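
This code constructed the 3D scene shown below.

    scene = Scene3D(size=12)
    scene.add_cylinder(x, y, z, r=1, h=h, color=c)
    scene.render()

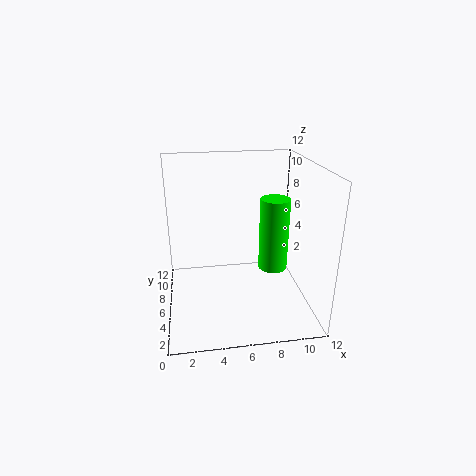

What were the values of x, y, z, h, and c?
x = 7.75, y = 1.5, z = 5.75, h = 5, c = 'lime'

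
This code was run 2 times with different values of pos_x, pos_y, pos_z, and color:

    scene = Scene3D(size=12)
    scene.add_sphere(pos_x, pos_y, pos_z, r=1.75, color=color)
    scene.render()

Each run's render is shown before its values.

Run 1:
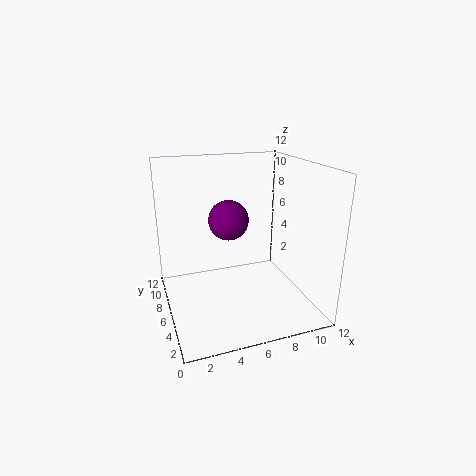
pos_x = 5.75, pos_y = 7.75, pos_z = 7, color = 'purple'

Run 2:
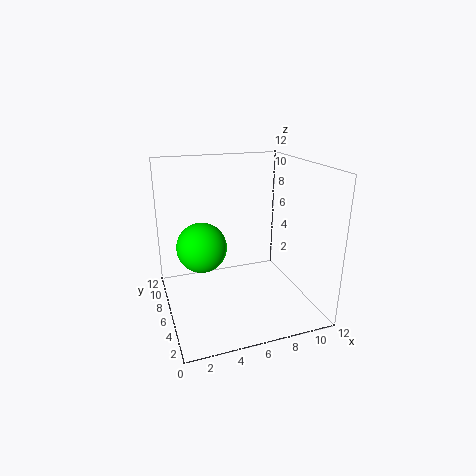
pos_x = 2.25, pos_y = 3, pos_z = 7, color = 'lime'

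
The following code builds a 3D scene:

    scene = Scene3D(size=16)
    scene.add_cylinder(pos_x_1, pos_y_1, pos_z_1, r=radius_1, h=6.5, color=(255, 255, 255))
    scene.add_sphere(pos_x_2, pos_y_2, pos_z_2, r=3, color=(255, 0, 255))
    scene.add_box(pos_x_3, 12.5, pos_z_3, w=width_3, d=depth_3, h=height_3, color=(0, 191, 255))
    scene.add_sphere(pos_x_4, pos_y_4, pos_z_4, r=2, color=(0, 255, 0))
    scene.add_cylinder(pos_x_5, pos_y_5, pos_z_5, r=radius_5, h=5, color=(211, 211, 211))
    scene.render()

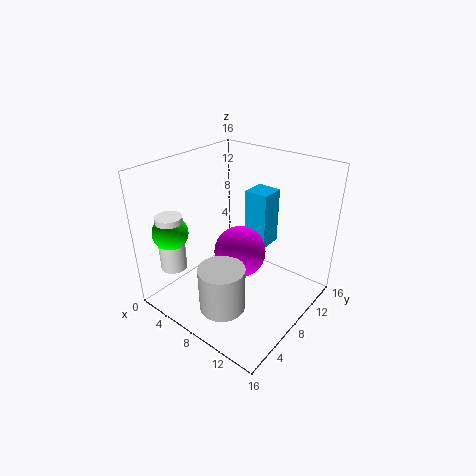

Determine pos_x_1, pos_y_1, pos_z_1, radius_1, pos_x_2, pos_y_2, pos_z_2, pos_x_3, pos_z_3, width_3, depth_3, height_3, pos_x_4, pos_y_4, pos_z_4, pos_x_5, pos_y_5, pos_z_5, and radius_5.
pos_x_1 = 2, pos_y_1 = 3.5, pos_z_1 = 4, radius_1 = 1.5, pos_x_2 = 7.5, pos_y_2 = 9, pos_z_2 = 5.5, pos_x_3 = 5.5, pos_z_3 = 4.5, width_3 = 3, depth_3 = 3, height_3 = 7, pos_x_4 = 2, pos_y_4 = 3.5, pos_z_4 = 8.5, pos_x_5 = 9, pos_y_5 = 4, pos_z_5 = 1.5, radius_5 = 2.5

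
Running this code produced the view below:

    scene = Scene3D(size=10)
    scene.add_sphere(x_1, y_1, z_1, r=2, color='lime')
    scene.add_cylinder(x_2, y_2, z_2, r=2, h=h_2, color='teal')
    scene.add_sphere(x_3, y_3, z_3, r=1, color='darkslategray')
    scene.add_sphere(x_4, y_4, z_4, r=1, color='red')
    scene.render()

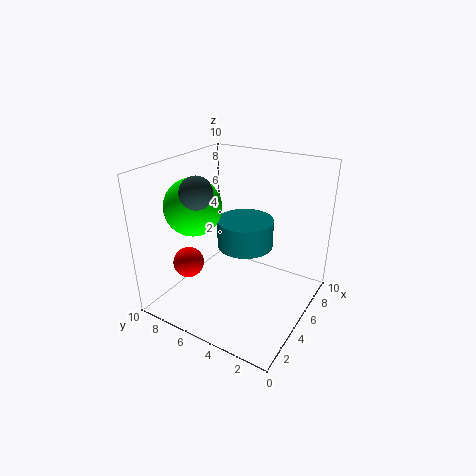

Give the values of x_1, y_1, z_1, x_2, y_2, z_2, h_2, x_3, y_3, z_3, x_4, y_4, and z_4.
x_1 = 4
y_1 = 8
z_1 = 7
x_2 = 6
y_2 = 5
z_2 = 4
h_2 = 2
x_3 = 2
y_3 = 6
z_3 = 9
x_4 = 2
y_4 = 7
z_4 = 4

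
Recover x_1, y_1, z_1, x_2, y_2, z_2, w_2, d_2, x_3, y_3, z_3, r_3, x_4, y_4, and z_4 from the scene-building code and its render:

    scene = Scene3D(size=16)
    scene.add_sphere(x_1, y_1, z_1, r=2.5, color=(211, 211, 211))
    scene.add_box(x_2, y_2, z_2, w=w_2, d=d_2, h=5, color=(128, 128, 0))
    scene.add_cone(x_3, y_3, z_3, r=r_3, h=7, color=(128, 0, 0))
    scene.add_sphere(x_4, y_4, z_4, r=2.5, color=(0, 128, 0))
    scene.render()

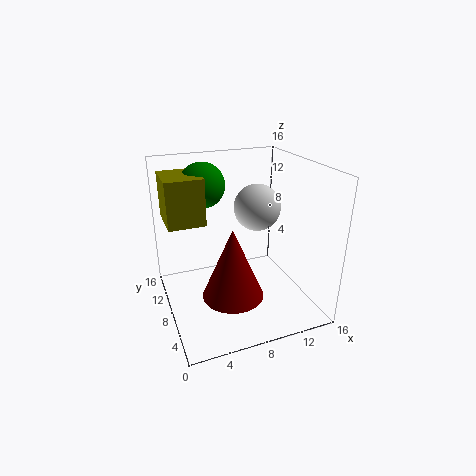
x_1 = 10, y_1 = 7.5, z_1 = 11.5, x_2 = 0.5, y_2 = 8, z_2 = 10, w_2 = 4, d_2 = 5, x_3 = 5.5, y_3 = 3, z_3 = 4.5, r_3 = 3, x_4 = 5, y_4 = 11, z_4 = 13.5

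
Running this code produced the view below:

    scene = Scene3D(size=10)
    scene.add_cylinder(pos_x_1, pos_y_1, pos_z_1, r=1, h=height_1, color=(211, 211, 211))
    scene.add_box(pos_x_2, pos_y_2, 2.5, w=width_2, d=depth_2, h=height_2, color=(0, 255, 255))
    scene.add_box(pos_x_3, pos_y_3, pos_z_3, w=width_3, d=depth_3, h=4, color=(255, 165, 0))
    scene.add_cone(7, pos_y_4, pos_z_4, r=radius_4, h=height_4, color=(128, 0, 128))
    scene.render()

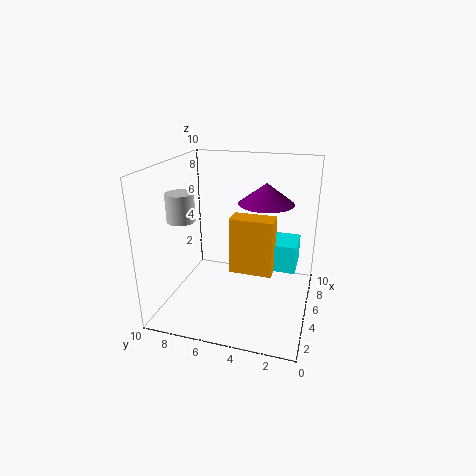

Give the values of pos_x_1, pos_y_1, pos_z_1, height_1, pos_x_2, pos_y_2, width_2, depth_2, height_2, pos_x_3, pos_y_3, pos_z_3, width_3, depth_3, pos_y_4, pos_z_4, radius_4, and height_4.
pos_x_1 = 4.5, pos_y_1 = 9, pos_z_1 = 6, height_1 = 2, pos_x_2 = 5.5, pos_y_2 = 1, width_2 = 2.5, depth_2 = 3, height_2 = 2, pos_x_3 = 4.5, pos_y_3 = 2.5, pos_z_3 = 2.5, width_3 = 1.5, depth_3 = 3, pos_y_4 = 3.5, pos_z_4 = 7, radius_4 = 2, height_4 = 1.5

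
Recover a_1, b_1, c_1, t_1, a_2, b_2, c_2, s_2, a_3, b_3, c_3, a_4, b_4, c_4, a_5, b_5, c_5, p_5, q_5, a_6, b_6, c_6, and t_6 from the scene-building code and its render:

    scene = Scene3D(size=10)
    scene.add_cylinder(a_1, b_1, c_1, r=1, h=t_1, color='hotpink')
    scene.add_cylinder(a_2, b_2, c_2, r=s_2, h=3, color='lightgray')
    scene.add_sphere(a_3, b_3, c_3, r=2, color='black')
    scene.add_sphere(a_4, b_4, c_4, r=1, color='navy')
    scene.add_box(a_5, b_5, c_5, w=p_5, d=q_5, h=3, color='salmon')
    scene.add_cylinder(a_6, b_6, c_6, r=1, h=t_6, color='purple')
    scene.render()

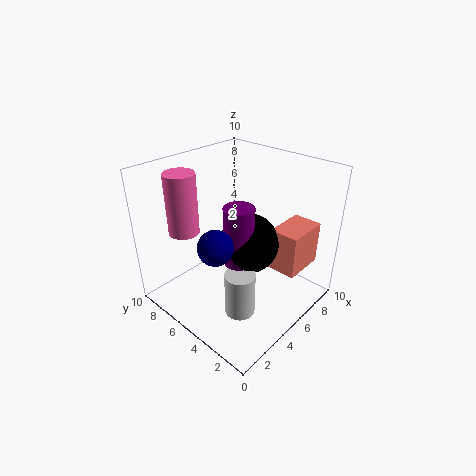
a_1 = 2
b_1 = 7
c_1 = 6
t_1 = 4
a_2 = 3
b_2 = 3
c_2 = 1
s_2 = 1
a_3 = 5
b_3 = 4
c_3 = 5
a_4 = 1
b_4 = 3
c_4 = 7
a_5 = 6
b_5 = 1
c_5 = 3
p_5 = 3
q_5 = 2
a_6 = 4
b_6 = 4
c_6 = 4
t_6 = 4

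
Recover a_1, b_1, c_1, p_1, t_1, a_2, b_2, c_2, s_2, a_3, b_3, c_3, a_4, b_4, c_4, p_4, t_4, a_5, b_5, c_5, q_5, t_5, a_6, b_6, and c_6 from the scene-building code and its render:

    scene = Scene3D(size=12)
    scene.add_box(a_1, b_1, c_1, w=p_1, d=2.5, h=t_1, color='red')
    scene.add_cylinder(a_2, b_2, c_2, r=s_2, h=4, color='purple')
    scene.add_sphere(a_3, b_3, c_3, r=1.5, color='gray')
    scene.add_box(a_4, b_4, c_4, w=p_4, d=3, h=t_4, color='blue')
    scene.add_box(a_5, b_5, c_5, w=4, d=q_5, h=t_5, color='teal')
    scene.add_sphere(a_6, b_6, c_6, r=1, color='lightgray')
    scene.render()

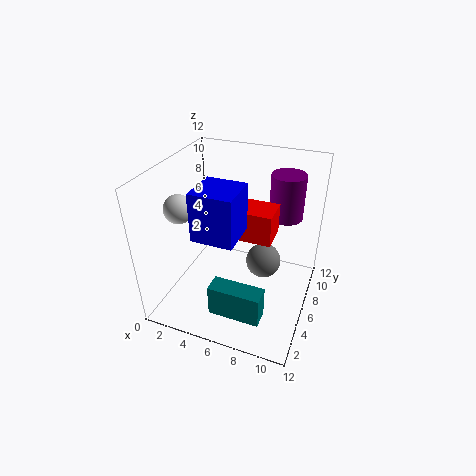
a_1 = 6, b_1 = 5, c_1 = 6.5, p_1 = 3, t_1 = 2.5, a_2 = 9, b_2 = 10, c_2 = 6.5, s_2 = 1.5, a_3 = 8, b_3 = 7, c_3 = 3.5, a_4 = 4.5, b_4 = 1, c_4 = 8.5, p_4 = 3, t_4 = 3.5, a_5 = 5.5, b_5 = 1, c_5 = 2, q_5 = 1.5, t_5 = 2.5, a_6 = 3.5, b_6 = 1.5, c_6 = 10.5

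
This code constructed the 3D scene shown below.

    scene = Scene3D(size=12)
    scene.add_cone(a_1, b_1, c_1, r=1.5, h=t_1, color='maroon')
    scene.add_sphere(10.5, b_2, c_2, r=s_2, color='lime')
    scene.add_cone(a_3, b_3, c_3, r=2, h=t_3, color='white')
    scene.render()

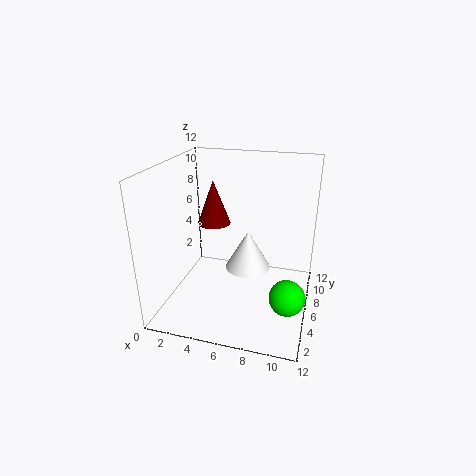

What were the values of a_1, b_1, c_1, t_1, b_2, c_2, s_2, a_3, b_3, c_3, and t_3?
a_1 = 3
b_1 = 8.5
c_1 = 6
t_1 = 4
b_2 = 5
c_2 = 1.5
s_2 = 1.5
a_3 = 6.5
b_3 = 7.5
c_3 = 2.5
t_3 = 3.5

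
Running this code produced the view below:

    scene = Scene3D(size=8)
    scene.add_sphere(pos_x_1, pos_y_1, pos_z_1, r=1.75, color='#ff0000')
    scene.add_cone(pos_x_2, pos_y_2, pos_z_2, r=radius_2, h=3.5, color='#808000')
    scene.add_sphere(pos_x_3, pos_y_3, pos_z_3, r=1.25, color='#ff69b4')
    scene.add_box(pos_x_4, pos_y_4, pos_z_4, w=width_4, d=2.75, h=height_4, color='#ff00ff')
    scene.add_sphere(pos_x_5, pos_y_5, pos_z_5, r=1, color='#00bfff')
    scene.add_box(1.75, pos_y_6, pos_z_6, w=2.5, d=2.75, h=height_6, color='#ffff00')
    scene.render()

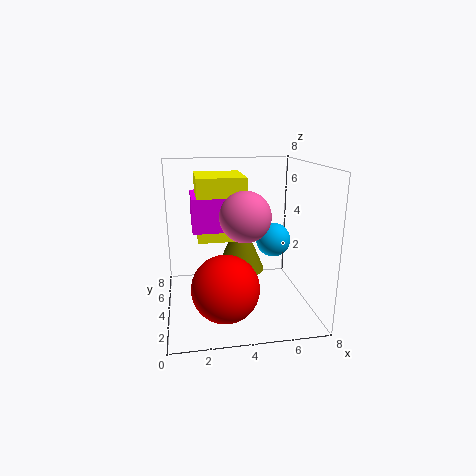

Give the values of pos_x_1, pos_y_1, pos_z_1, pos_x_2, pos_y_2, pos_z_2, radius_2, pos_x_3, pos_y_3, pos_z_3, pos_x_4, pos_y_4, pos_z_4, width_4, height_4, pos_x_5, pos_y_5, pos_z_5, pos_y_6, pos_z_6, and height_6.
pos_x_1 = 3, pos_y_1 = 2, pos_z_1 = 2, pos_x_2 = 4.5, pos_y_2 = 6, pos_z_2 = 1.25, radius_2 = 1.5, pos_x_3 = 4, pos_y_3 = 2, pos_z_3 = 5.75, pos_x_4 = 1.5, pos_y_4 = 2.75, pos_z_4 = 4.75, width_4 = 2.25, height_4 = 1.75, pos_x_5 = 6.25, pos_y_5 = 4.75, pos_z_5 = 3.5, pos_y_6 = 2.75, pos_z_6 = 4.25, height_6 = 3.25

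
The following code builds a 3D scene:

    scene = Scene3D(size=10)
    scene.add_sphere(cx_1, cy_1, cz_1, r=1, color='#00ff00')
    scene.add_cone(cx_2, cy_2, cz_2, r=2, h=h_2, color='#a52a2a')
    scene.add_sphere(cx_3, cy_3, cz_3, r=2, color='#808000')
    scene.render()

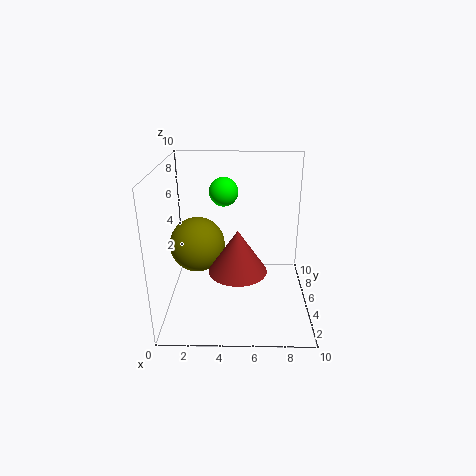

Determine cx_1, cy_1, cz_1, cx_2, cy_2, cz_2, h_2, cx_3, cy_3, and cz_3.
cx_1 = 4; cy_1 = 6; cz_1 = 8; cx_2 = 5; cy_2 = 4; cz_2 = 3; h_2 = 3; cx_3 = 2; cy_3 = 6; cz_3 = 4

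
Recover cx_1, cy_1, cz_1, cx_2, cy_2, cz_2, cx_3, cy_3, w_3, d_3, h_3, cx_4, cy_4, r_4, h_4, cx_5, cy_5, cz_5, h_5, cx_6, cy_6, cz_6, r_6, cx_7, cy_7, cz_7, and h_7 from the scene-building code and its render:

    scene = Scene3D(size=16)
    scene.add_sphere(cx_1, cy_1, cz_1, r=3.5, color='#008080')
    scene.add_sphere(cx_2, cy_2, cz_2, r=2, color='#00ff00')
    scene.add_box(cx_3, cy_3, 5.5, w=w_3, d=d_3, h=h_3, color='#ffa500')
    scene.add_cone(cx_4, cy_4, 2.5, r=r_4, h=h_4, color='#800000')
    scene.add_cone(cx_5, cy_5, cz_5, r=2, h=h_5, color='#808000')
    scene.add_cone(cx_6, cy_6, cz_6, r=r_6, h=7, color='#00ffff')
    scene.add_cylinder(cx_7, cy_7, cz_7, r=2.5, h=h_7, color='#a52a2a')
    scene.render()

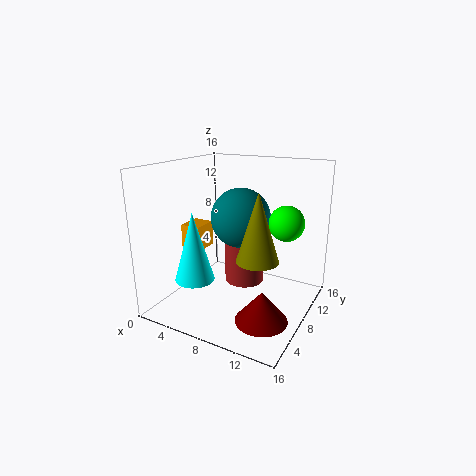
cx_1 = 7, cy_1 = 10.5, cz_1 = 9.5, cx_2 = 12.5, cy_2 = 11, cz_2 = 9.5, cx_3 = 0.5, cy_3 = 7.5, w_3 = 2.5, d_3 = 3, h_3 = 3, cx_4 = 13.5, cy_4 = 2.5, r_4 = 2.5, h_4 = 3, cx_5 = 12.5, cy_5 = 3.5, cz_5 = 8, h_5 = 6.5, cx_6 = 6, cy_6 = 2.5, cz_6 = 5, r_6 = 2, cx_7 = 6.5, cy_7 = 12.5, cz_7 = 0.5, h_7 = 6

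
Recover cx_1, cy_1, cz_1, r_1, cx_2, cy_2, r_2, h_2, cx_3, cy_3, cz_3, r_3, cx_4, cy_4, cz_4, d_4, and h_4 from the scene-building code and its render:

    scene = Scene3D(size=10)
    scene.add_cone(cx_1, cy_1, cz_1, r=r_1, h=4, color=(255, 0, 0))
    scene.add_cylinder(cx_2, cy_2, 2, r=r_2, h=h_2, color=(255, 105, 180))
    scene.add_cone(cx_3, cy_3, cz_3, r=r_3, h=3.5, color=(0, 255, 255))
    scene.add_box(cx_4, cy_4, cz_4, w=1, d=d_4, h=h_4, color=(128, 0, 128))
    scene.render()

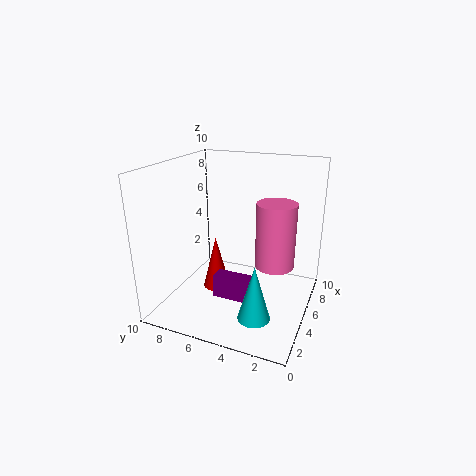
cx_1 = 5.5, cy_1 = 7, cz_1 = 0.5, r_1 = 1, cx_2 = 7.5, cy_2 = 3, r_2 = 1.5, h_2 = 5, cx_3 = 1.5, cy_3 = 2.5, cz_3 = 1.5, r_3 = 1, cx_4 = 2, cy_4 = 3, cz_4 = 2, d_4 = 2.5, h_4 = 1.5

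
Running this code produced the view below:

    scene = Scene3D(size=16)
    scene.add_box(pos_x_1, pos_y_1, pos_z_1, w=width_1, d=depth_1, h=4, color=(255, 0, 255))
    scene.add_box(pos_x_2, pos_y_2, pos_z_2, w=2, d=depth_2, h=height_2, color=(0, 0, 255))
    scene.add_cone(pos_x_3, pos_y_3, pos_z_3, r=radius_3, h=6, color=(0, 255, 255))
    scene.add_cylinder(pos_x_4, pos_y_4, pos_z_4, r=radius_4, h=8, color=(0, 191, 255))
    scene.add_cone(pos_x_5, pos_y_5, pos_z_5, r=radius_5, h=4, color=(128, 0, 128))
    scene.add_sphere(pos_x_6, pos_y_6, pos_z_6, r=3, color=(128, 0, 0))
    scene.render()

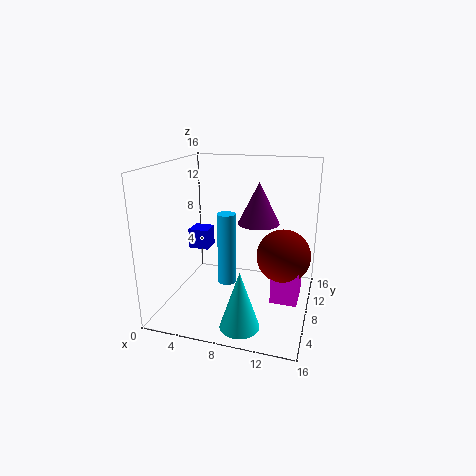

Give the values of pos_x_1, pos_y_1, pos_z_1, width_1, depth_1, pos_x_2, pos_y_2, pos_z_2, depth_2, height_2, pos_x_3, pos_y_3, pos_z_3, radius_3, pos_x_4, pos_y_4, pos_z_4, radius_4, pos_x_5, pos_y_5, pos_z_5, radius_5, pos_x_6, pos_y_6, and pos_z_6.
pos_x_1 = 12, pos_y_1 = 7, pos_z_1 = 1, width_1 = 3, depth_1 = 4, pos_x_2 = 4, pos_y_2 = 4, pos_z_2 = 8, depth_2 = 2, height_2 = 2, pos_x_3 = 10, pos_y_3 = 2, pos_z_3 = 1, radius_3 = 2, pos_x_4 = 7, pos_y_4 = 7, pos_z_4 = 3, radius_4 = 1, pos_x_5 = 11, pos_y_5 = 5, pos_z_5 = 11, radius_5 = 2, pos_x_6 = 13, pos_y_6 = 9, pos_z_6 = 6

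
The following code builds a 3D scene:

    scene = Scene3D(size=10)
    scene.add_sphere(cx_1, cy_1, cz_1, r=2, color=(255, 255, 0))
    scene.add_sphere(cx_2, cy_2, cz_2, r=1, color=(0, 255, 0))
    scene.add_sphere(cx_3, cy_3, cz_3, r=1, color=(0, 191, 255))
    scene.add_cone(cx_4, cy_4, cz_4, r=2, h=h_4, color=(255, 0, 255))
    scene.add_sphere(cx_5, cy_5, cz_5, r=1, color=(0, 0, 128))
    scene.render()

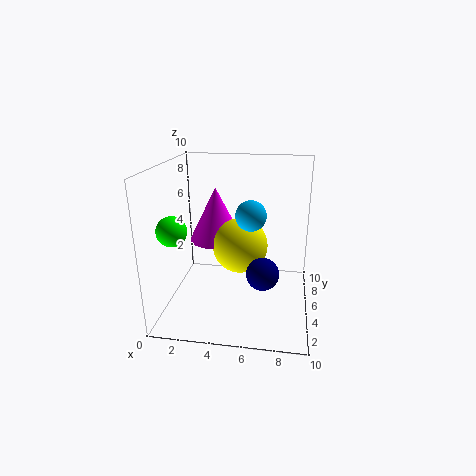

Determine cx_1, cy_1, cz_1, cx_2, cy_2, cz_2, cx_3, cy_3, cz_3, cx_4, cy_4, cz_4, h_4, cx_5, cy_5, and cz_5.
cx_1 = 5; cy_1 = 6; cz_1 = 4; cx_2 = 1; cy_2 = 3; cz_2 = 6; cx_3 = 6; cy_3 = 4; cz_3 = 7; cx_4 = 3; cy_4 = 7; cz_4 = 4; h_4 = 4; cx_5 = 7; cy_5 = 2; cz_5 = 4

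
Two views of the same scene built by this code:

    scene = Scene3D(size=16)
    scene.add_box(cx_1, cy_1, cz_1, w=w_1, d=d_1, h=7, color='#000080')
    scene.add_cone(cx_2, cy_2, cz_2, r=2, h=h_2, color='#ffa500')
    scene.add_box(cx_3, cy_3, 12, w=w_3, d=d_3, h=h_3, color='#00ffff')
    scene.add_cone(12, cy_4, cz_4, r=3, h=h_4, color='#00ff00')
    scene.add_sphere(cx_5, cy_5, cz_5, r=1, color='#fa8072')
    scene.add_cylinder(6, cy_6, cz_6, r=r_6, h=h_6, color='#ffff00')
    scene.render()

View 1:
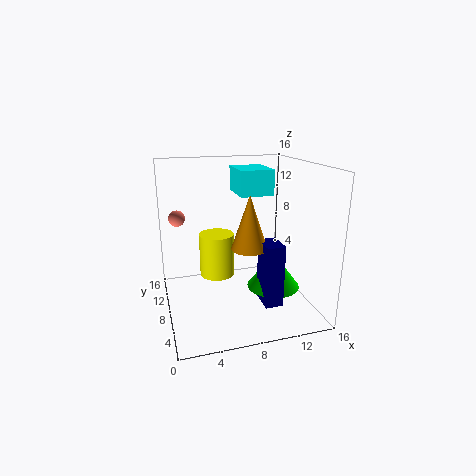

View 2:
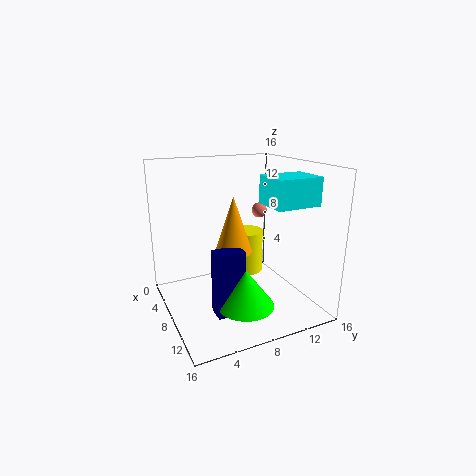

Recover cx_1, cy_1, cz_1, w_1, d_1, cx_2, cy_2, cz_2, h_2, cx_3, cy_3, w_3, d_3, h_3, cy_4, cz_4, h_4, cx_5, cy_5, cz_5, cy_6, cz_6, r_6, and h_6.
cx_1 = 10, cy_1 = 4, cz_1 = 1, w_1 = 2, d_1 = 3, cx_2 = 9, cy_2 = 7, cz_2 = 7, h_2 = 6, cx_3 = 9, cy_3 = 10, w_3 = 4, d_3 = 5, h_3 = 3, cy_4 = 7, cz_4 = 2, h_4 = 4, cx_5 = 2, cy_5 = 14, cz_5 = 9, cy_6 = 10, cz_6 = 3, r_6 = 2, h_6 = 5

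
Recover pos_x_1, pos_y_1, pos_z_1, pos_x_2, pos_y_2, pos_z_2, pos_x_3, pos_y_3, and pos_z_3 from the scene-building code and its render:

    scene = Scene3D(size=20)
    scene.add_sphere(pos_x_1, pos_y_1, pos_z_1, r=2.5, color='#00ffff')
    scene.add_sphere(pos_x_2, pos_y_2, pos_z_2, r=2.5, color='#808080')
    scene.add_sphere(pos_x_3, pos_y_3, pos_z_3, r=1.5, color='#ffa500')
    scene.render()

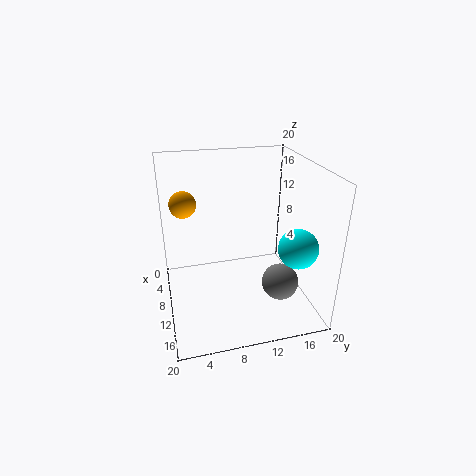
pos_x_1 = 16.5; pos_y_1 = 16; pos_z_1 = 11; pos_x_2 = 14; pos_y_2 = 15; pos_z_2 = 4.5; pos_x_3 = 14.5; pos_y_3 = 2.5; pos_z_3 = 17.5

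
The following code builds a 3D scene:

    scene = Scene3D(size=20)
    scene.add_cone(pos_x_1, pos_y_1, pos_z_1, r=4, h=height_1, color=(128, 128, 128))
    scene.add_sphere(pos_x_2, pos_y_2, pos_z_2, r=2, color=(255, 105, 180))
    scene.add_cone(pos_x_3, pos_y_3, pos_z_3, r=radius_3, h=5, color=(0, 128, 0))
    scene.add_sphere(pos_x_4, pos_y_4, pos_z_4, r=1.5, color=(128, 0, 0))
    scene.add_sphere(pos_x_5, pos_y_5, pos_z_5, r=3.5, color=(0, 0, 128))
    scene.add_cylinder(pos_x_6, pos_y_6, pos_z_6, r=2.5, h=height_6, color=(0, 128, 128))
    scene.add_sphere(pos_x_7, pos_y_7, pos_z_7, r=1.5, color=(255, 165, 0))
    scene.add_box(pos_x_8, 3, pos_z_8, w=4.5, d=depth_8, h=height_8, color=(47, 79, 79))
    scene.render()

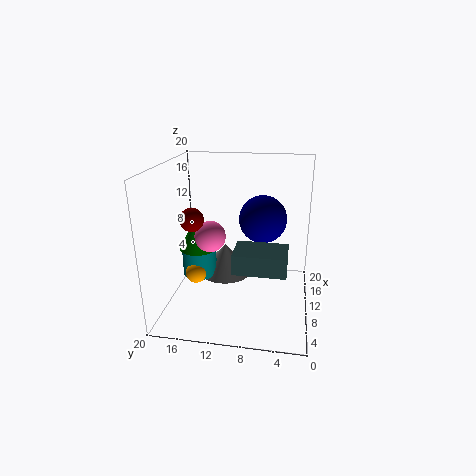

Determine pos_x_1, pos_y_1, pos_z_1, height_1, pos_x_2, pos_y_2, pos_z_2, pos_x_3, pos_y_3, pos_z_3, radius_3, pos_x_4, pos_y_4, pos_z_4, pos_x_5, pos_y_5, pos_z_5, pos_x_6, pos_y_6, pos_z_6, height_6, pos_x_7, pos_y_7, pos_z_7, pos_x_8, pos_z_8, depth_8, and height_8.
pos_x_1 = 13, pos_y_1 = 12.5, pos_z_1 = 3, height_1 = 4.5, pos_x_2 = 6.5, pos_y_2 = 13, pos_z_2 = 11.5, pos_x_3 = 9, pos_y_3 = 15.5, pos_z_3 = 8.5, radius_3 = 2.5, pos_x_4 = 5.5, pos_y_4 = 15, pos_z_4 = 14, pos_x_5 = 14, pos_y_5 = 7, pos_z_5 = 11.5, pos_x_6 = 11, pos_y_6 = 16, pos_z_6 = 3.5, height_6 = 4.5, pos_x_7 = 9, pos_y_7 = 16, pos_z_7 = 4.5, pos_x_8 = 2.5, pos_z_8 = 8.5, depth_8 = 6.5, height_8 = 2.5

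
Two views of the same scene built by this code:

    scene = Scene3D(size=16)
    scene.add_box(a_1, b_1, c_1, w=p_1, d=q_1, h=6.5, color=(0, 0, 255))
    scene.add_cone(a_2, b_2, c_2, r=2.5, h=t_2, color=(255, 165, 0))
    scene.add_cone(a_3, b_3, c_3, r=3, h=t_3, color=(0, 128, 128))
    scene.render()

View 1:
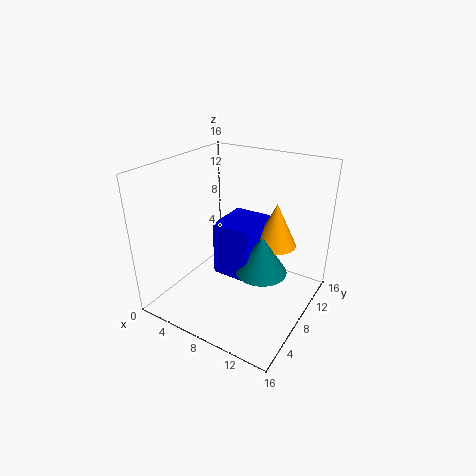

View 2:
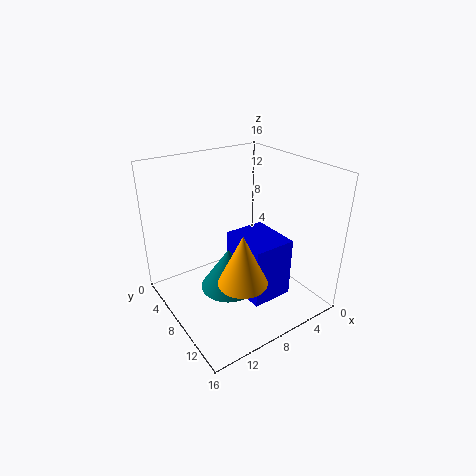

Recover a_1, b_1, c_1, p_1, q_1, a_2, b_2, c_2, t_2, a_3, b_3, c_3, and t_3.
a_1 = 4.75; b_1 = 7.75; c_1 = 2.5; p_1 = 4.5; q_1 = 5.5; a_2 = 10.5; b_2 = 12.5; c_2 = 5.75; t_2 = 5.25; a_3 = 10.25; b_3 = 9.5; c_3 = 3.5; t_3 = 4.5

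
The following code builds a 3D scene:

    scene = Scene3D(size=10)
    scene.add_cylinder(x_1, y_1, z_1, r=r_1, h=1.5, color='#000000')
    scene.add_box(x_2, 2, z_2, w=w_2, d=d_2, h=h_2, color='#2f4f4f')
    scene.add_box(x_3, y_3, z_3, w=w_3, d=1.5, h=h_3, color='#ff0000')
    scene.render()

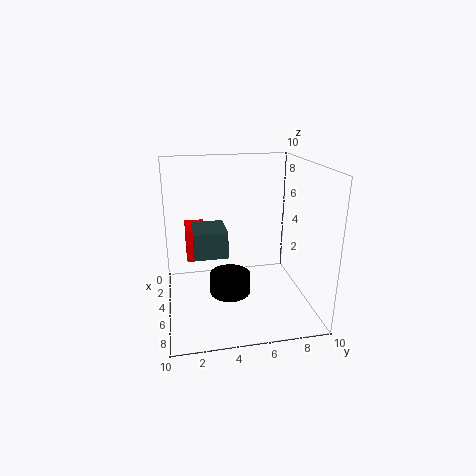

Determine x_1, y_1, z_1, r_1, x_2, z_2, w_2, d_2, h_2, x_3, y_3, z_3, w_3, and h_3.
x_1 = 4.5; y_1 = 4.5; z_1 = 0.5; r_1 = 1.5; x_2 = 1; z_2 = 3; w_2 = 3; d_2 = 2.5; h_2 = 2; x_3 = 0.5; y_3 = 1.5; z_3 = 2.5; w_3 = 2.5; h_3 = 2.5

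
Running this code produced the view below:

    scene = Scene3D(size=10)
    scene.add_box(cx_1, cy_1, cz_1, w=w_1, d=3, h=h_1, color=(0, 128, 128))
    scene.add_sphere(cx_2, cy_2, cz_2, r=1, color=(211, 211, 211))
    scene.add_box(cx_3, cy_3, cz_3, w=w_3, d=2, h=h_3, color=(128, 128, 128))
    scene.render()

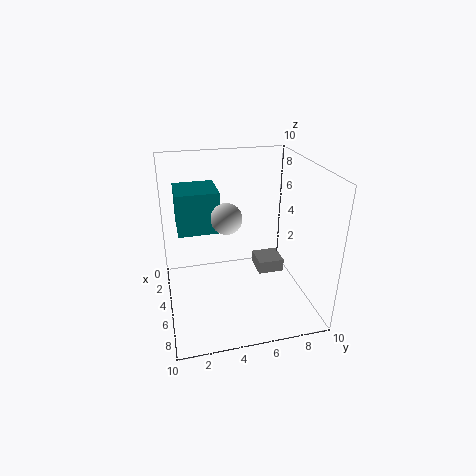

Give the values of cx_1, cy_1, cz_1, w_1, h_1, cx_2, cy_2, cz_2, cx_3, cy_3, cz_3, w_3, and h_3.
cx_1 = 1; cy_1 = 1; cz_1 = 5; w_1 = 3; h_1 = 3; cx_2 = 6; cy_2 = 4; cz_2 = 7; cx_3 = 2; cy_3 = 7; cz_3 = 1; w_3 = 2; h_3 = 1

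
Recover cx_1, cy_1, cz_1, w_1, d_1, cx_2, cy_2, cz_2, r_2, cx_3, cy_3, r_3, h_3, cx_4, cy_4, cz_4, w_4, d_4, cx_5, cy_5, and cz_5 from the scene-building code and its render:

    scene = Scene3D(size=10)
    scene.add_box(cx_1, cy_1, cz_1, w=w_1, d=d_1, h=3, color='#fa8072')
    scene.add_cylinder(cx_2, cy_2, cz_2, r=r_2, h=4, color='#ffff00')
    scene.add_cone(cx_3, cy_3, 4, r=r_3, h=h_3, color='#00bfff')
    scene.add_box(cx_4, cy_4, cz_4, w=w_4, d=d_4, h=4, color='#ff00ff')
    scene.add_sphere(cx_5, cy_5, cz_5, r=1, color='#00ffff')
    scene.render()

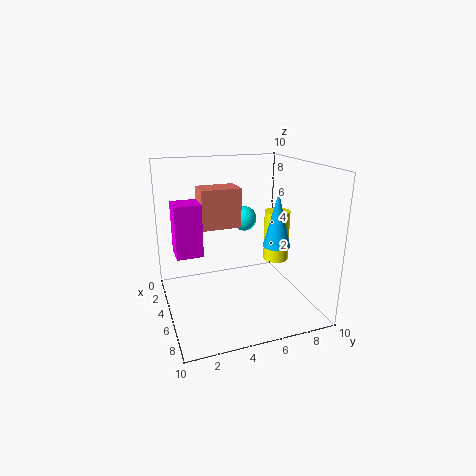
cx_1 = 1; cy_1 = 3; cz_1 = 5; w_1 = 2; d_1 = 3; cx_2 = 3; cy_2 = 9; cz_2 = 2; r_2 = 1; cx_3 = 5; cy_3 = 8; r_3 = 1; h_3 = 4; cx_4 = 1; cy_4 = 1; cz_4 = 3; w_4 = 2; d_4 = 2; cx_5 = 1; cy_5 = 7; cz_5 = 5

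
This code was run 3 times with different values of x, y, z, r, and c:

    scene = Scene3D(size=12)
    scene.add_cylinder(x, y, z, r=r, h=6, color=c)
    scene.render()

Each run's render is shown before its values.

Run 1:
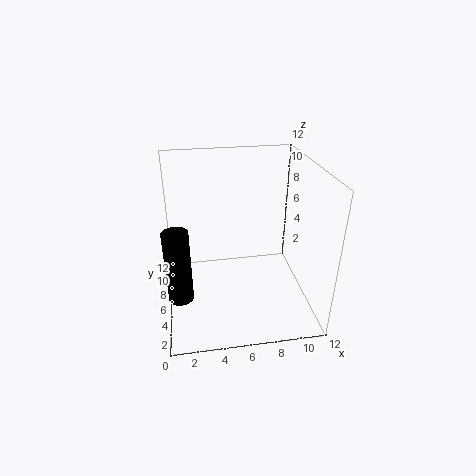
x = 1, y = 4, z = 2, r = 1, c = 'black'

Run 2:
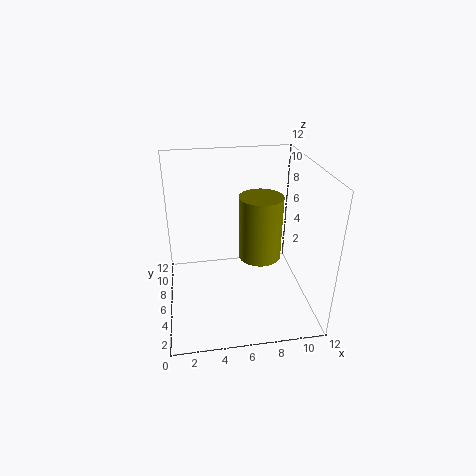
x = 8.5, y = 8.5, z = 2.5, r = 2, c = 'olive'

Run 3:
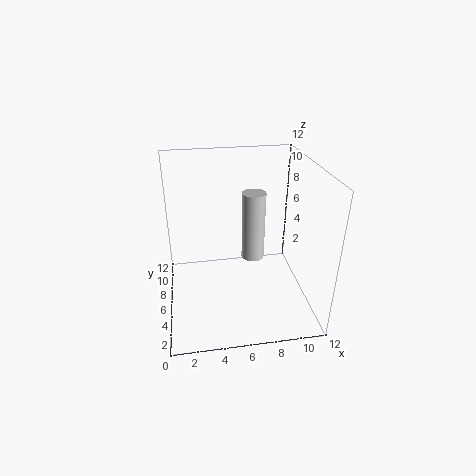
x = 7.5, y = 7, z = 3.5, r = 1, c = 'lightgray'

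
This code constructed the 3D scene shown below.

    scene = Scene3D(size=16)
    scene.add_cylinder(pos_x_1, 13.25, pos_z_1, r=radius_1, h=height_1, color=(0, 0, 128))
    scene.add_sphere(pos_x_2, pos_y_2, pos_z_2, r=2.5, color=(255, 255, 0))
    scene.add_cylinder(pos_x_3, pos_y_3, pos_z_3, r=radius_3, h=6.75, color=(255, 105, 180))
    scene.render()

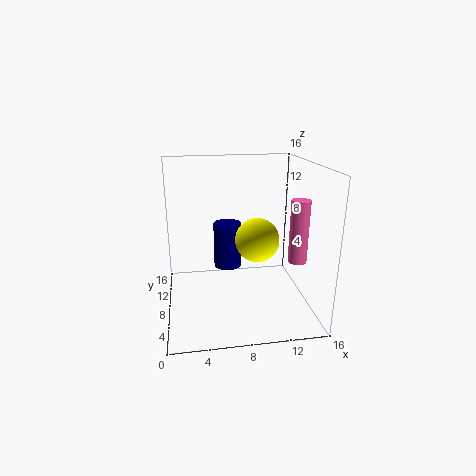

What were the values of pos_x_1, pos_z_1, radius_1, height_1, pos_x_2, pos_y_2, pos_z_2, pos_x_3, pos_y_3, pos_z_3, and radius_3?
pos_x_1 = 7.5; pos_z_1 = 2.25; radius_1 = 1.75; height_1 = 5.75; pos_x_2 = 10.25; pos_y_2 = 8.25; pos_z_2 = 7.5; pos_x_3 = 14; pos_y_3 = 5.25; pos_z_3 = 6; radius_3 = 1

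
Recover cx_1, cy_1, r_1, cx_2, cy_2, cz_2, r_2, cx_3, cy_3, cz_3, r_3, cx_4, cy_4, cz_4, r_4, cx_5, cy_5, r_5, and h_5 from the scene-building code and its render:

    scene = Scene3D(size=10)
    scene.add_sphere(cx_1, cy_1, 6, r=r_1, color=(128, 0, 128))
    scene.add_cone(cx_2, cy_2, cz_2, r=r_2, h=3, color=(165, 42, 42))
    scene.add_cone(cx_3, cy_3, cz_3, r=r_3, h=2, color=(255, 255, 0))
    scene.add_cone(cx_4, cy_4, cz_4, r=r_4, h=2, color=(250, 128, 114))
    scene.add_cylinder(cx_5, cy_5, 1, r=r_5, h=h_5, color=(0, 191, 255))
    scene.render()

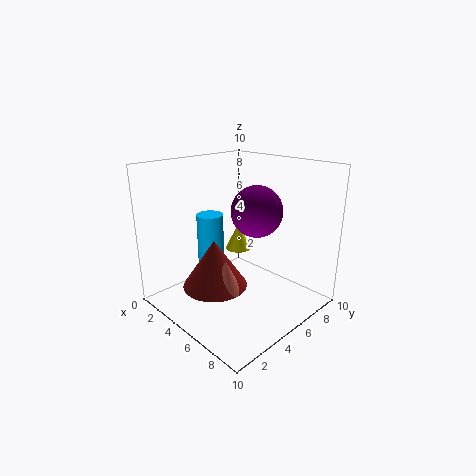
cx_1 = 4; cy_1 = 8; r_1 = 2; cx_2 = 6; cy_2 = 2; cz_2 = 3; r_2 = 2; cx_3 = 3; cy_3 = 7; cz_3 = 3; r_3 = 1; cx_4 = 7; cy_4 = 2; cz_4 = 3; r_4 = 1; cx_5 = 2; cy_5 = 5; r_5 = 1; h_5 = 5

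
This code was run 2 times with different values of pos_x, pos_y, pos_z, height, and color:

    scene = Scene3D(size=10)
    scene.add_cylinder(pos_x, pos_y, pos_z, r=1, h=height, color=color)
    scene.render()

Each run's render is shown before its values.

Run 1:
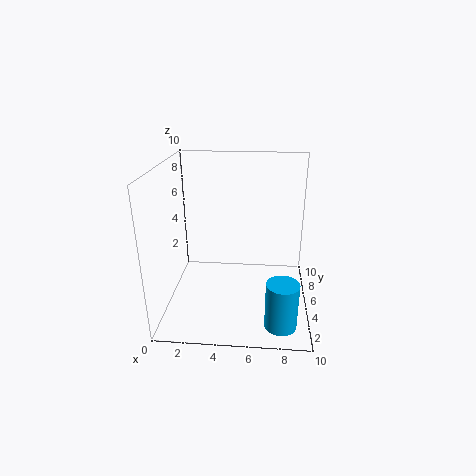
pos_x = 8, pos_y = 1, pos_z = 1, height = 3, color = 'deepskyblue'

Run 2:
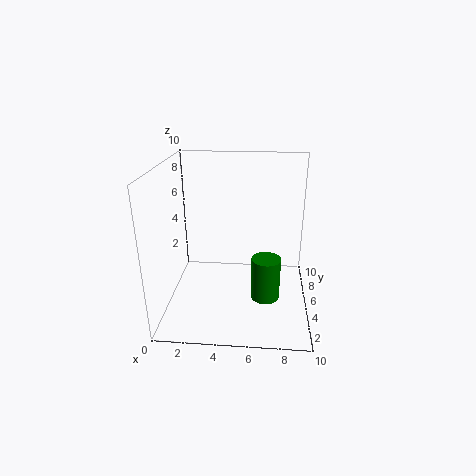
pos_x = 7, pos_y = 4, pos_z = 1, height = 3, color = 'green'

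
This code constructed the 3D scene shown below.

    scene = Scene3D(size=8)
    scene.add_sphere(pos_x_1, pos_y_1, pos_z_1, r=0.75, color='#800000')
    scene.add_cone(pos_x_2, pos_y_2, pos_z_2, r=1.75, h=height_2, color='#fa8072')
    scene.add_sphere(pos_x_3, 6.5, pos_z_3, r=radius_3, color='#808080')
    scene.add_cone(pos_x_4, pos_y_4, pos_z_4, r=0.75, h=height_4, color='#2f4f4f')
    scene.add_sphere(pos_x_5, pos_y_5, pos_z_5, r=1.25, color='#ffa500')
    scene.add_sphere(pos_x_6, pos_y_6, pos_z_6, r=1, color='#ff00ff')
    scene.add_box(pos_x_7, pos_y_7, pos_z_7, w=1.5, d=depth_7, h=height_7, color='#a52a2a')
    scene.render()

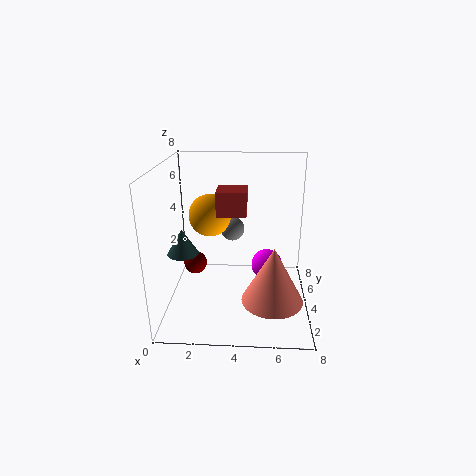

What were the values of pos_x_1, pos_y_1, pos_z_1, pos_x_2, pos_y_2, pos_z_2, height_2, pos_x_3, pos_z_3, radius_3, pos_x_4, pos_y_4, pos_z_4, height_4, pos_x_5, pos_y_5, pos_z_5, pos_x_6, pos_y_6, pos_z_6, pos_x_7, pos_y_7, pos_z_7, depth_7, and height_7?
pos_x_1 = 1; pos_y_1 = 6.5; pos_z_1 = 1; pos_x_2 = 6; pos_y_2 = 3.25; pos_z_2 = 0.5; height_2 = 3.25; pos_x_3 = 3.5; pos_z_3 = 3.5; radius_3 = 0.75; pos_x_4 = 1.5; pos_y_4 = 1.5; pos_z_4 = 4.25; height_4 = 1.25; pos_x_5 = 2.25; pos_y_5 = 5.5; pos_z_5 = 4.75; pos_x_6 = 5.75; pos_y_6 = 6.5; pos_z_6 = 1; pos_x_7 = 3; pos_y_7 = 2.5; pos_z_7 = 5.75; depth_7 = 1.5; height_7 = 1.25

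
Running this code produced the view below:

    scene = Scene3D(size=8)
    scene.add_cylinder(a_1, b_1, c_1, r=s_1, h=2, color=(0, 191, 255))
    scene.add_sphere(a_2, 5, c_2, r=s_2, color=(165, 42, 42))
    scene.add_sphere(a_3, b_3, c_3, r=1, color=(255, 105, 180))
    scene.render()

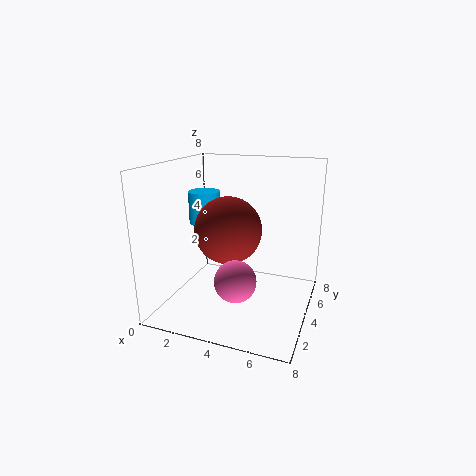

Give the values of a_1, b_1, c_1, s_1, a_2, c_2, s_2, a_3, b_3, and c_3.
a_1 = 1, b_1 = 6, c_1 = 4, s_1 = 1, a_2 = 3, c_2 = 4, s_2 = 2, a_3 = 5, b_3 = 1, c_3 = 3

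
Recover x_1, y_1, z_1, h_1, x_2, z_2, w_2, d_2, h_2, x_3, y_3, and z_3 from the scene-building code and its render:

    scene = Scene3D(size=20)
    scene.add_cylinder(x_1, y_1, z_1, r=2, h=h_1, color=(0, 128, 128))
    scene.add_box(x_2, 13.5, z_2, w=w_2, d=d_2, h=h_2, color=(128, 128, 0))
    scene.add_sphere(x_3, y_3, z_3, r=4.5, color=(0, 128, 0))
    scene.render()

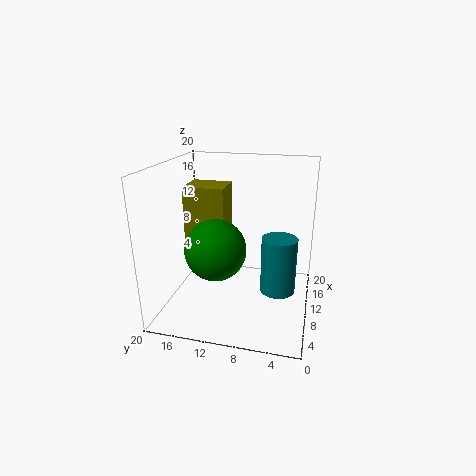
x_1 = 3; y_1 = 3.5; z_1 = 7; h_1 = 6.5; x_2 = 14.5; z_2 = 7; w_2 = 5.5; d_2 = 6.5; h_2 = 8.5; x_3 = 10.5; y_3 = 13.5; z_3 = 7.5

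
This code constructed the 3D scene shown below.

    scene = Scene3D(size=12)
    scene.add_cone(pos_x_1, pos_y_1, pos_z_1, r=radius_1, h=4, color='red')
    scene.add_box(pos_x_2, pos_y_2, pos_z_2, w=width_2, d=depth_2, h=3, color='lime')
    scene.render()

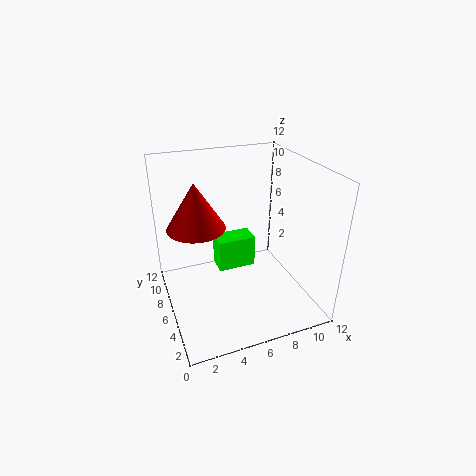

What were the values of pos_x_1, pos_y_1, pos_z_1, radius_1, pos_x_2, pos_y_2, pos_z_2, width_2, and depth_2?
pos_x_1 = 3
pos_y_1 = 8
pos_z_1 = 6.5
radius_1 = 2.5
pos_x_2 = 5
pos_y_2 = 8
pos_z_2 = 1.5
width_2 = 3.5
depth_2 = 2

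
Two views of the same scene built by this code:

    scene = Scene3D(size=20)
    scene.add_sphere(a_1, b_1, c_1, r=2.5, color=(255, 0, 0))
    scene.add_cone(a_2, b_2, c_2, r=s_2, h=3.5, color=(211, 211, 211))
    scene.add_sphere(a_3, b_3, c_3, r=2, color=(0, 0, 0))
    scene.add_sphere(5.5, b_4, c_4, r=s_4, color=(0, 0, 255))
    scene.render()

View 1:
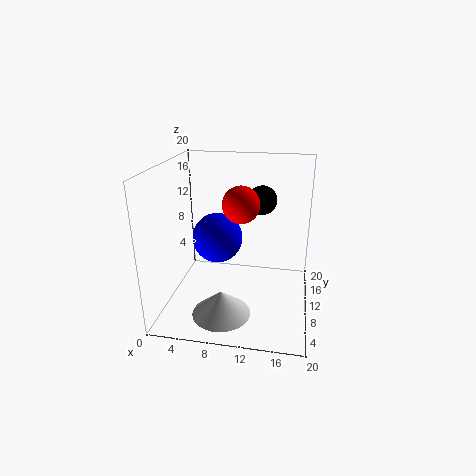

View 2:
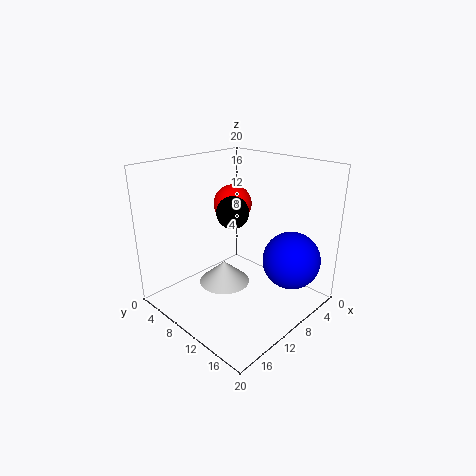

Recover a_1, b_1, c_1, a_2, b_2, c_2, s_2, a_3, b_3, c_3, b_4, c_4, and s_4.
a_1 = 10.5
b_1 = 9.5
c_1 = 15
a_2 = 8.5
b_2 = 5.5
c_2 = 0.5
s_2 = 4
a_3 = 13
b_3 = 12
c_3 = 15
b_4 = 16
c_4 = 7
s_4 = 4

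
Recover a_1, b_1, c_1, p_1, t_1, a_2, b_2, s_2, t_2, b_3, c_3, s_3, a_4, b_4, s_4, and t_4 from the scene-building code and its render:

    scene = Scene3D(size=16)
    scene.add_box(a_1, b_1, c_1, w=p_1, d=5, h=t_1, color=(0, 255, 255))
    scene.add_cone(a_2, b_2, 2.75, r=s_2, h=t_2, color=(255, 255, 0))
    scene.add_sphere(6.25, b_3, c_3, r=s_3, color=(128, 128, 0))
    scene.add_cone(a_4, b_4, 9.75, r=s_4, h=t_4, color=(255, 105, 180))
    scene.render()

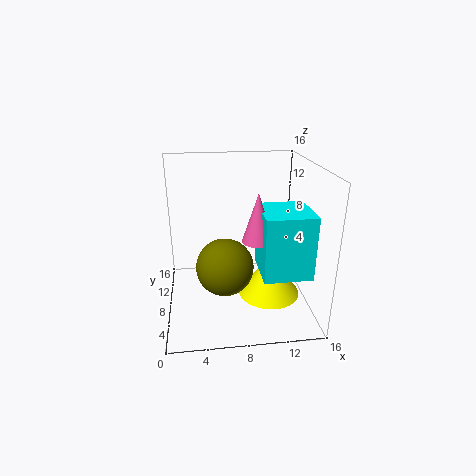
a_1 = 9.5; b_1 = 0.75; c_1 = 6.5; p_1 = 4.75; t_1 = 6.25; a_2 = 11; b_2 = 5; s_2 = 3.25; t_2 = 4.25; b_3 = 5.25; c_3 = 6; s_3 = 3; a_4 = 9.25; b_4 = 3.25; s_4 = 1.5; t_4 = 4.75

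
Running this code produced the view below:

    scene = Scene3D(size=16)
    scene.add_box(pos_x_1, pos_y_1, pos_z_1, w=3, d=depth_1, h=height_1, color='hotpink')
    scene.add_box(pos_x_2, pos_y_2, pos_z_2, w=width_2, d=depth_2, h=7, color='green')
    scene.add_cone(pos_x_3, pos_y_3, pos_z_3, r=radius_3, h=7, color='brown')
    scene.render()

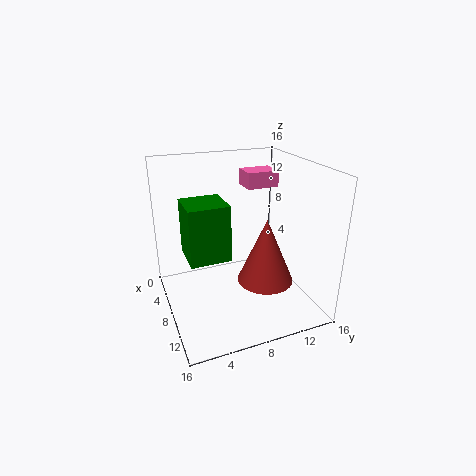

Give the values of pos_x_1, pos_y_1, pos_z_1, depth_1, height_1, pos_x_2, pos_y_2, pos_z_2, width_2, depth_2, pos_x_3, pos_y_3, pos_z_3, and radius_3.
pos_x_1 = 1, pos_y_1 = 11, pos_z_1 = 12, depth_1 = 4, height_1 = 2, pos_x_2 = 1, pos_y_2 = 3, pos_z_2 = 4, width_2 = 5, depth_2 = 5, pos_x_3 = 11, pos_y_3 = 10, pos_z_3 = 4, radius_3 = 3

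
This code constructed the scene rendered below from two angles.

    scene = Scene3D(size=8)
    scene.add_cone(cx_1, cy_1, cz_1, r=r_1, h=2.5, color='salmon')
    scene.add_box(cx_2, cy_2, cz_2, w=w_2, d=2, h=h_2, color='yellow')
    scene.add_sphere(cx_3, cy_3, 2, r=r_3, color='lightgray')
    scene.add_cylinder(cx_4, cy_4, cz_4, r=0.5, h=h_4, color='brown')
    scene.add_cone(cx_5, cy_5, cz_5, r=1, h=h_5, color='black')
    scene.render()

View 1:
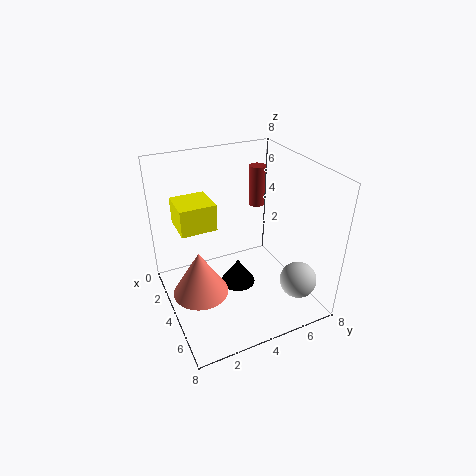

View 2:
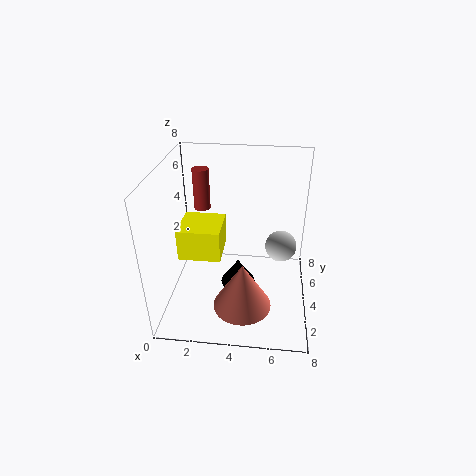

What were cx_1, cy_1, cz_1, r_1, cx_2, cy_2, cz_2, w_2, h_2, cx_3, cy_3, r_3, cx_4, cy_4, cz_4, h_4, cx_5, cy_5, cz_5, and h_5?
cx_1 = 4.5
cy_1 = 1.5
cz_1 = 1.5
r_1 = 1.5
cx_2 = 1.5
cy_2 = 1
cz_2 = 4.5
w_2 = 2
h_2 = 1.5
cx_3 = 6.5
cy_3 = 6.5
r_3 = 1
cx_4 = 1.5
cy_4 = 6.5
cz_4 = 4.5
h_4 = 2.5
cx_5 = 4
cy_5 = 4
cz_5 = 1
h_5 = 1.5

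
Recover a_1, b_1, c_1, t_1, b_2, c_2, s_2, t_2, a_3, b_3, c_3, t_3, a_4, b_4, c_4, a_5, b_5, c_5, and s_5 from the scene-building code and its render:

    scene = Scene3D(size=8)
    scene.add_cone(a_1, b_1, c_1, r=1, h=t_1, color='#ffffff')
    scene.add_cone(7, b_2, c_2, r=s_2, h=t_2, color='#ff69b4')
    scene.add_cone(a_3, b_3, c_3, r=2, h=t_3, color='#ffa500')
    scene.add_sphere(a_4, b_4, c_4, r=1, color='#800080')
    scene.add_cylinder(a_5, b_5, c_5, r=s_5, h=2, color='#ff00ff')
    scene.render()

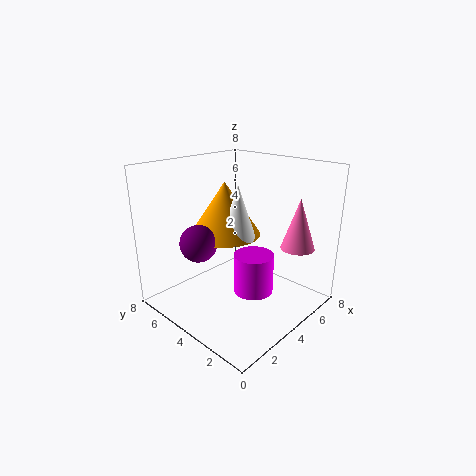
a_1 = 4; b_1 = 4; c_1 = 4; t_1 = 3; b_2 = 2; c_2 = 3; s_2 = 1; t_2 = 3; a_3 = 4; b_3 = 5; c_3 = 4; t_3 = 3; a_4 = 2; b_4 = 5; c_4 = 4; a_5 = 3; b_5 = 2; c_5 = 2; s_5 = 1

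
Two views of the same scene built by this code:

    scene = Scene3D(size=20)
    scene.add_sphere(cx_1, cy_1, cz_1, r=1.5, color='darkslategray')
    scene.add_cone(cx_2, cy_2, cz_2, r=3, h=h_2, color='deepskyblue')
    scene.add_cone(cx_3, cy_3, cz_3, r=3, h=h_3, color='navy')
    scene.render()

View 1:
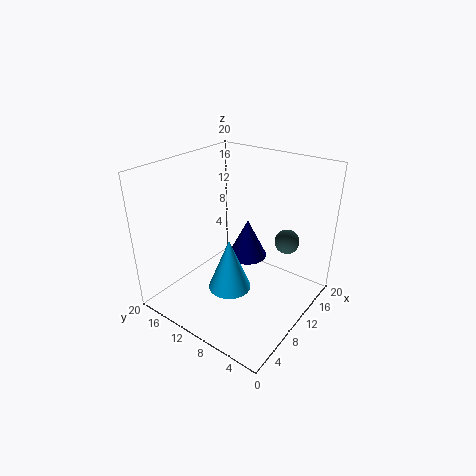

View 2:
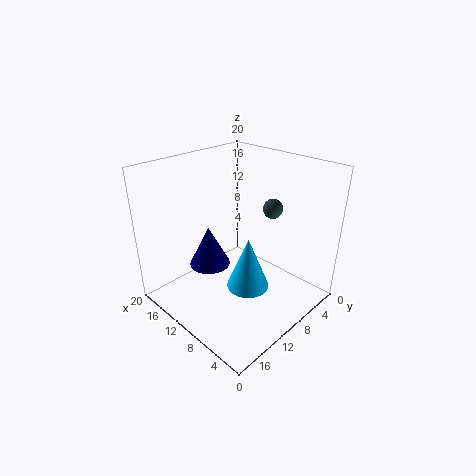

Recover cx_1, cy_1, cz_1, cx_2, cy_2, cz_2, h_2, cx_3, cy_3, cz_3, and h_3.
cx_1 = 10; cy_1 = 2.5; cz_1 = 12; cx_2 = 8; cy_2 = 10; cz_2 = 3; h_2 = 7.5; cx_3 = 14.5; cy_3 = 11.5; cz_3 = 4.5; h_3 = 6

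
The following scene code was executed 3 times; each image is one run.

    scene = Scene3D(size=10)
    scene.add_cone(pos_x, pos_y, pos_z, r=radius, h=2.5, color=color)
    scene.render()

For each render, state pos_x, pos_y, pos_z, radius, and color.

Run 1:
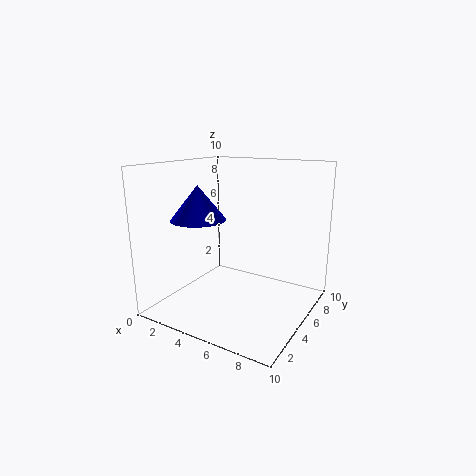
pos_x = 2; pos_y = 4.5; pos_z = 6; radius = 2; color = 'blue'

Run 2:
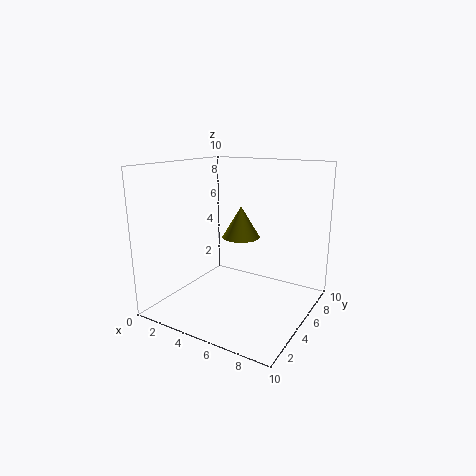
pos_x = 3.5; pos_y = 8; pos_z = 4; radius = 1.5; color = 'olive'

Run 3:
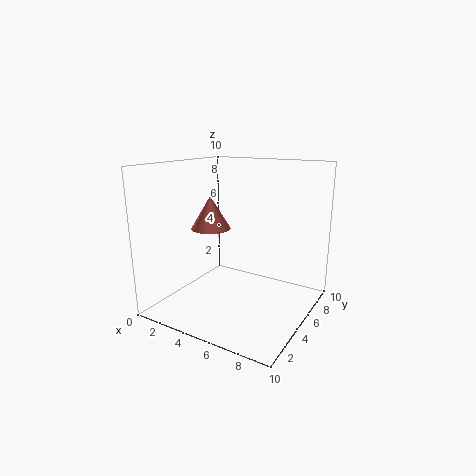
pos_x = 2; pos_y = 6; pos_z = 5; radius = 1.5; color = 'salmon'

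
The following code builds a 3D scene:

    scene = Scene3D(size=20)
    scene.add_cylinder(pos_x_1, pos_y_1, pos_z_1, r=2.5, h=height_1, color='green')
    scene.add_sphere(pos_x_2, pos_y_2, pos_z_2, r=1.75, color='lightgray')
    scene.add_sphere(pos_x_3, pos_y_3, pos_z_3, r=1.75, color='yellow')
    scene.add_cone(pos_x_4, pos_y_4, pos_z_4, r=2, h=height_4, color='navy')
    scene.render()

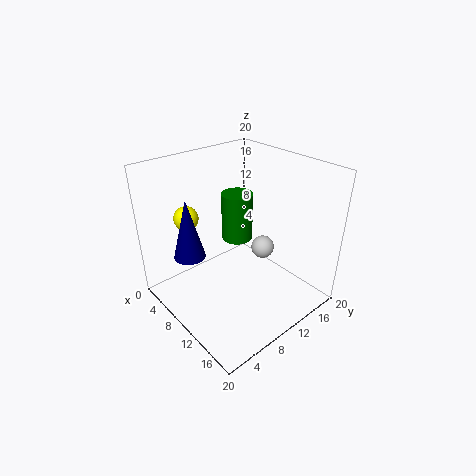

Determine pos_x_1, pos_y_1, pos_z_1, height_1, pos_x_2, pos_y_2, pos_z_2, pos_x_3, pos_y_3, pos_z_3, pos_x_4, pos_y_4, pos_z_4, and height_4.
pos_x_1 = 4
pos_y_1 = 15
pos_z_1 = 5.5
height_1 = 7.75
pos_x_2 = 9.5
pos_y_2 = 15.5
pos_z_2 = 6
pos_x_3 = 3.75
pos_y_3 = 5.75
pos_z_3 = 12
pos_x_4 = 9
pos_y_4 = 2.75
pos_z_4 = 9.75
height_4 = 7.75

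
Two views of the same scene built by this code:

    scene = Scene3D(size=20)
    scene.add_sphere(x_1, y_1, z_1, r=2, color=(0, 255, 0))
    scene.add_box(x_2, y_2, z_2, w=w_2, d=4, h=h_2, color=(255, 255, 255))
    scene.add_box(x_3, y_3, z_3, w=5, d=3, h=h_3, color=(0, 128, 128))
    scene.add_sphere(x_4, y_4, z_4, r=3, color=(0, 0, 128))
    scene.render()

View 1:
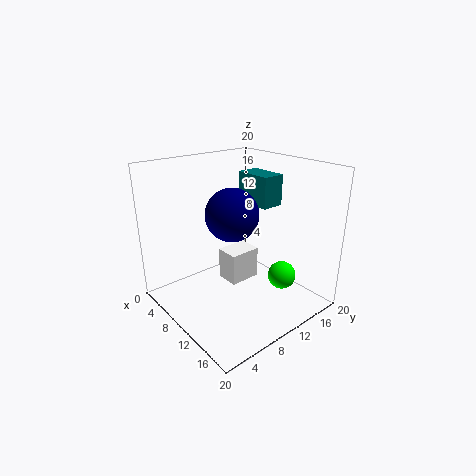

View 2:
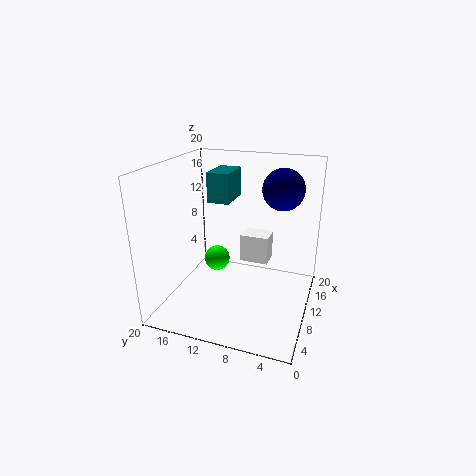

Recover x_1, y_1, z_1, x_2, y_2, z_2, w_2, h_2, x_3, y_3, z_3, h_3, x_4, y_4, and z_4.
x_1 = 14; y_1 = 15; z_1 = 4; x_2 = 11; y_2 = 6; z_2 = 6; w_2 = 3; h_2 = 4; x_3 = 9; y_3 = 11; z_3 = 15; h_3 = 4; x_4 = 15; y_4 = 5; z_4 = 16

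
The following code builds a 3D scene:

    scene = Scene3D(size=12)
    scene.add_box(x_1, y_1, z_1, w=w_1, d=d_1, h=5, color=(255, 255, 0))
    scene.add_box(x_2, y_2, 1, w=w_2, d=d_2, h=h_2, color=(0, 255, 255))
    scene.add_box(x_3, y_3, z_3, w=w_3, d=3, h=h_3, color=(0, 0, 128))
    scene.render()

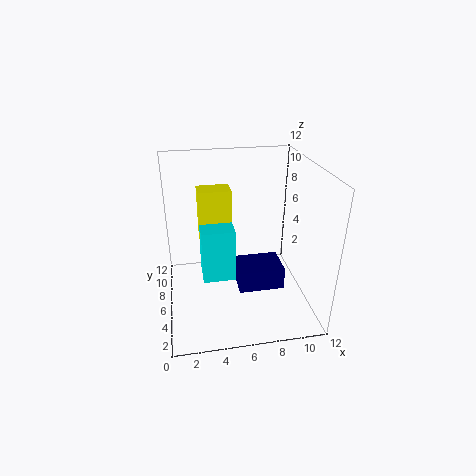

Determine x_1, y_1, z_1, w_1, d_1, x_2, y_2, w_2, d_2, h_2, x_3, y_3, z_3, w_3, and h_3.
x_1 = 3
y_1 = 9
z_1 = 4
w_1 = 3
d_1 = 2
x_2 = 3
y_2 = 7
w_2 = 3
d_2 = 3
h_2 = 5
x_3 = 6
y_3 = 5
z_3 = 1
w_3 = 4
h_3 = 2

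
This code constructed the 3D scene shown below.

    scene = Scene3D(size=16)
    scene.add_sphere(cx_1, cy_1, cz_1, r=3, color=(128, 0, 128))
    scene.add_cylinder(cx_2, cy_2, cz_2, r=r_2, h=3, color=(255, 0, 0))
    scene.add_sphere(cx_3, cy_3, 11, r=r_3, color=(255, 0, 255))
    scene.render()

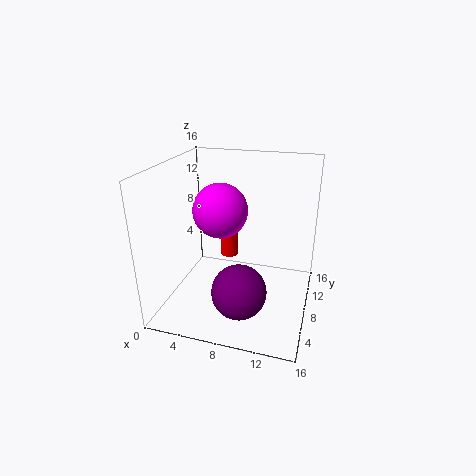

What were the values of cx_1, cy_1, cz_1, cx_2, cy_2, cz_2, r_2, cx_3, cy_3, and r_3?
cx_1 = 9
cy_1 = 5
cz_1 = 3
cx_2 = 7
cy_2 = 8
cz_2 = 6
r_2 = 1
cx_3 = 6
cy_3 = 8
r_3 = 3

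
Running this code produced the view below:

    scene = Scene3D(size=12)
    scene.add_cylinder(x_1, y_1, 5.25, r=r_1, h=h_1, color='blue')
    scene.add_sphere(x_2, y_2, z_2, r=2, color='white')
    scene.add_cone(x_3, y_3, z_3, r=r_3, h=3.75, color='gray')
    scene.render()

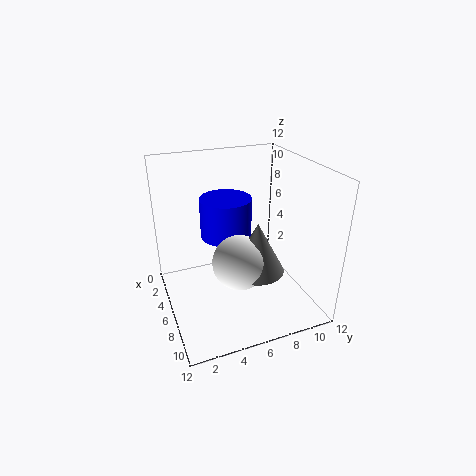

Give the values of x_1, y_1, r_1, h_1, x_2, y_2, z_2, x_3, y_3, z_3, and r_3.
x_1 = 3.75; y_1 = 5.75; r_1 = 2.25; h_1 = 3.5; x_2 = 9.5; y_2 = 4.75; z_2 = 6; x_3 = 9.75; y_3 = 6; z_3 = 5.25; r_3 = 2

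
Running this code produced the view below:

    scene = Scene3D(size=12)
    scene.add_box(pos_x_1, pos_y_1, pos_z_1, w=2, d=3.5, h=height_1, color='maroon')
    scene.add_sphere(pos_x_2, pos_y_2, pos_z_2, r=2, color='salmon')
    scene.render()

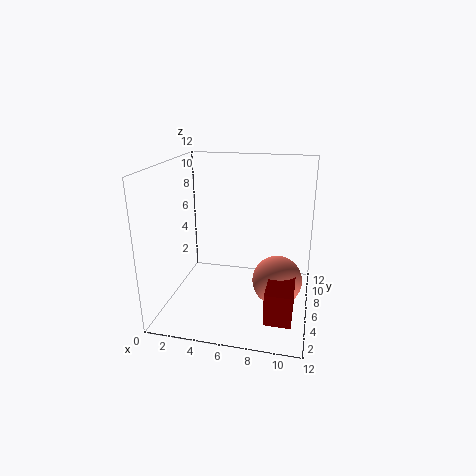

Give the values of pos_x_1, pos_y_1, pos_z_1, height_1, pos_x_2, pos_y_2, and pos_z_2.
pos_x_1 = 9, pos_y_1 = 1, pos_z_1 = 1.5, height_1 = 2.5, pos_x_2 = 9.5, pos_y_2 = 5, pos_z_2 = 3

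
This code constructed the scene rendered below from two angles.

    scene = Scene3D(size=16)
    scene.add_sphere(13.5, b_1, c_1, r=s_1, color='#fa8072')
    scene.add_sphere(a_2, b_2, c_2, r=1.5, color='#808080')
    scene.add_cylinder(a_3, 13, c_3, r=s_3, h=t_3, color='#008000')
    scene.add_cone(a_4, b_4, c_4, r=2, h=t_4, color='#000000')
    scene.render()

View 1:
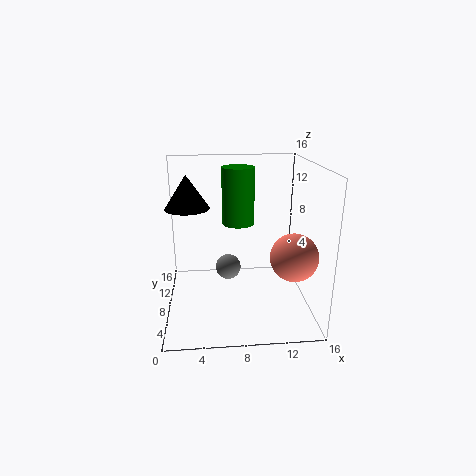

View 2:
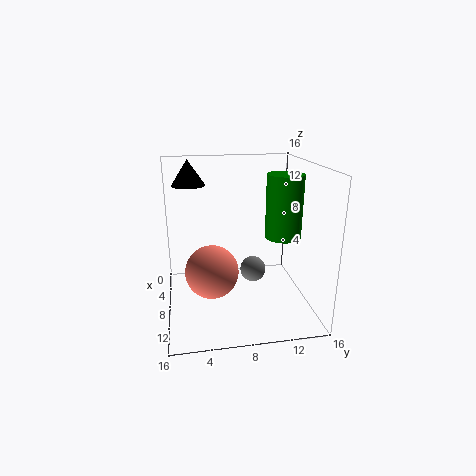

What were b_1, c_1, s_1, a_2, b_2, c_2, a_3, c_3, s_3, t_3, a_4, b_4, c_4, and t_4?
b_1 = 4.5, c_1 = 7, s_1 = 2.5, a_2 = 7, b_2 = 10, c_2 = 3.5, a_3 = 8.5, c_3 = 8, s_3 = 2, t_3 = 7, a_4 = 3, b_4 = 3, c_4 = 13, t_4 = 3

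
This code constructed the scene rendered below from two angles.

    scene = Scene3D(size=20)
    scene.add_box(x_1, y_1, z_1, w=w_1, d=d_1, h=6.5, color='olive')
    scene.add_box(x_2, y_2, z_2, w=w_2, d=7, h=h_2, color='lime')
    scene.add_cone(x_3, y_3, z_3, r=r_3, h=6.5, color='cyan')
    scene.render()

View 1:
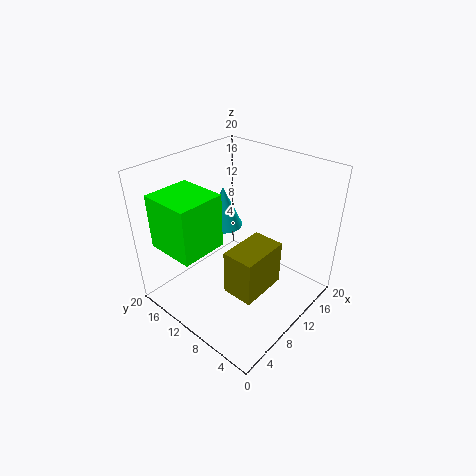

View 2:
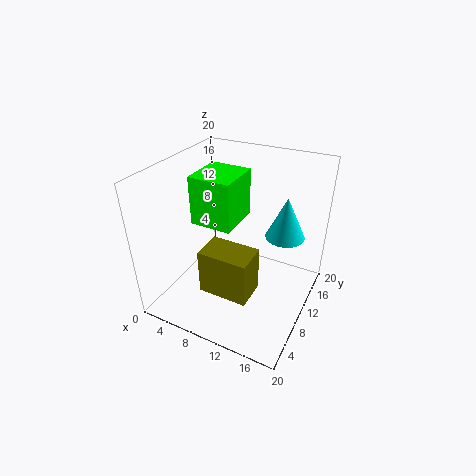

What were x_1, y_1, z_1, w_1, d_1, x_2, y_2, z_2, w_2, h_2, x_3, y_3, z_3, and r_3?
x_1 = 6.5; y_1 = 5; z_1 = 3; w_1 = 7; d_1 = 4.5; x_2 = 1.5; y_2 = 11; z_2 = 9.5; w_2 = 6.5; h_2 = 7.5; x_3 = 14.5; y_3 = 17; z_3 = 7.5; r_3 = 3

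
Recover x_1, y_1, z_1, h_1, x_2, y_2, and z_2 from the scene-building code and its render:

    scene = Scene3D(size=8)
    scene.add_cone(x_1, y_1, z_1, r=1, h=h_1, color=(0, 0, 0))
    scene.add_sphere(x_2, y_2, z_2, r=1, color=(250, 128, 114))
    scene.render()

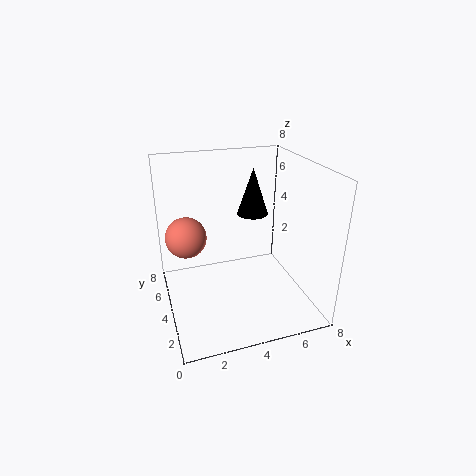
x_1 = 6
y_1 = 7
z_1 = 4
h_1 = 3
x_2 = 1
y_2 = 3
z_2 = 5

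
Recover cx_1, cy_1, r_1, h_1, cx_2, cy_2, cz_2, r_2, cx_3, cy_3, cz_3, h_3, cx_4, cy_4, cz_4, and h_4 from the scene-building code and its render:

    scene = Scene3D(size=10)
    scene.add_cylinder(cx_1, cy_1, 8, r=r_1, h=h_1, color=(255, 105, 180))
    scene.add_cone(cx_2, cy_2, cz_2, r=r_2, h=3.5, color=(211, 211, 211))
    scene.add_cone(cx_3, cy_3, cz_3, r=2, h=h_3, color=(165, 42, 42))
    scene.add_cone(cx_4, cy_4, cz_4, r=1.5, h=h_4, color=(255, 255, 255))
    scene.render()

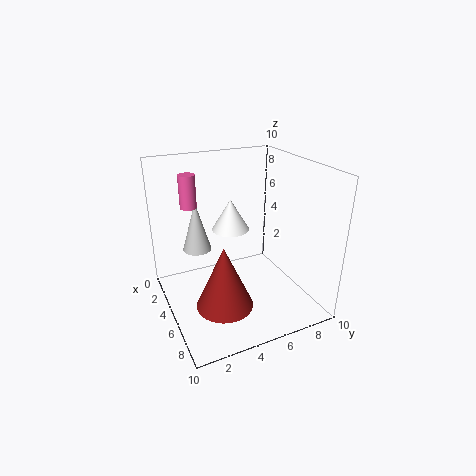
cx_1 = 5.5
cy_1 = 1.5
r_1 = 0.5
h_1 = 2
cx_2 = 3.5
cy_2 = 2.5
cz_2 = 4
r_2 = 1
cx_3 = 6
cy_3 = 3.5
cz_3 = 0.5
h_3 = 4.5
cx_4 = 1.5
cy_4 = 6
cz_4 = 4
h_4 = 2.5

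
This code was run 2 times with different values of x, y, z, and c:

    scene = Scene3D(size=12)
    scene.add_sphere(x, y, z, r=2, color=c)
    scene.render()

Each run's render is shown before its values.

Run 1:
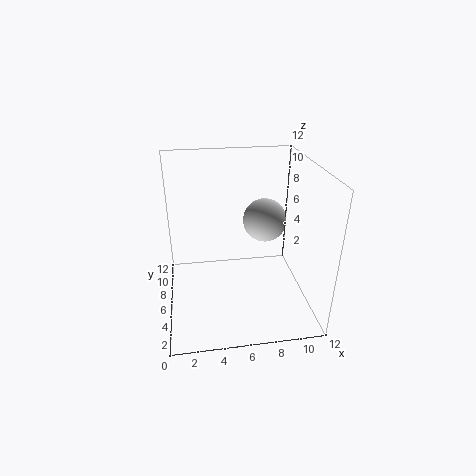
x = 9, y = 9, z = 6, c = 'lightgray'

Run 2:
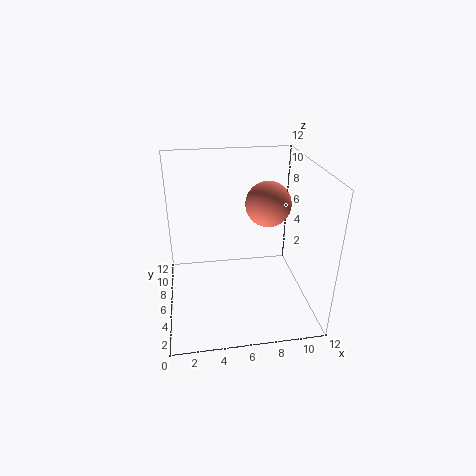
x = 9, y = 8, z = 8, c = 'salmon'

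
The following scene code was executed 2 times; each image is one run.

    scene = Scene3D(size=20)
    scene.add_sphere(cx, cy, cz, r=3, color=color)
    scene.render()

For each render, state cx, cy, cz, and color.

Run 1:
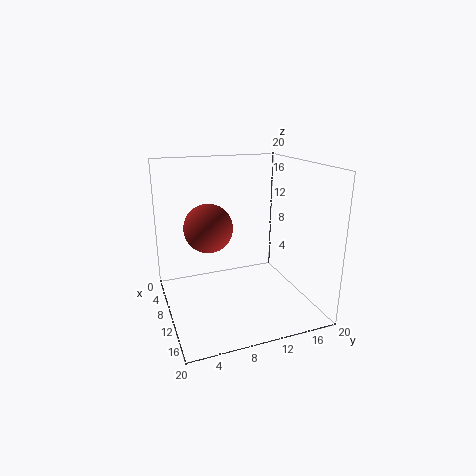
cx = 13, cy = 5, cz = 13, color = 'brown'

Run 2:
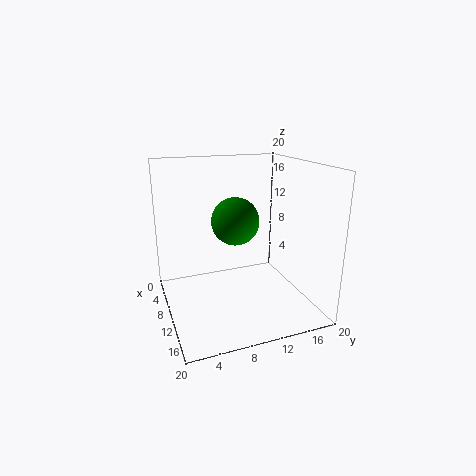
cx = 13, cy = 8.5, cz = 13.5, color = 'green'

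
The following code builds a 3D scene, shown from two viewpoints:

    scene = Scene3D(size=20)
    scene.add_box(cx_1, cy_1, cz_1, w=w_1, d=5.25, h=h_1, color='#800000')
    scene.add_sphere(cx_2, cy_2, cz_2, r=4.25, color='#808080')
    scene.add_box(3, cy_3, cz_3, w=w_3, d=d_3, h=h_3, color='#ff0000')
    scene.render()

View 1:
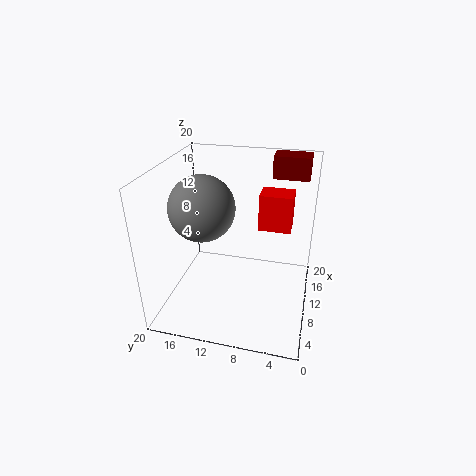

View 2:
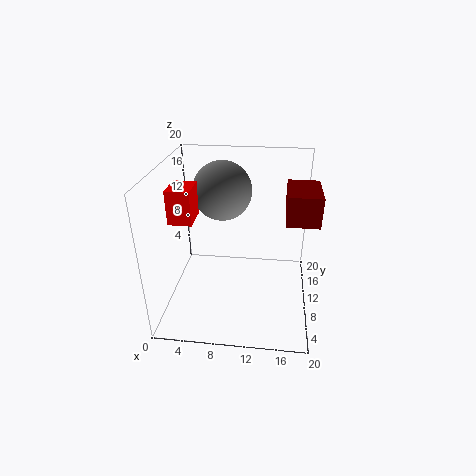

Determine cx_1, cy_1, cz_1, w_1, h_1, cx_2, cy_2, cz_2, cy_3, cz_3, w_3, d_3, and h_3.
cx_1 = 16; cy_1 = 1.25; cz_1 = 16.75; w_1 = 3.5; h_1 = 3.25; cx_2 = 7.25; cy_2 = 14; cz_2 = 15.25; cy_3 = 2.5; cz_3 = 15.5; w_3 = 2.75; d_3 = 3.5; h_3 = 4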